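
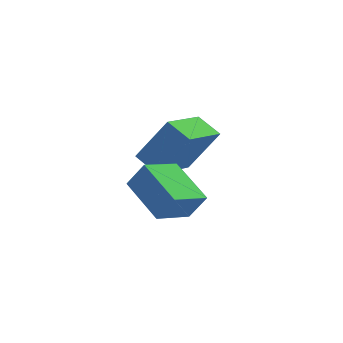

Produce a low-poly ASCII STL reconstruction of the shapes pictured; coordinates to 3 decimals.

solid 
facet normal -0.520 0.070 -0.851
outer loop
vertex 0.13 -2.397 -1.916
vertex 1.075 -1.688 -2.435
vertex 0.812 -3.688 -2.439
endloop
endfacet
facet normal -0.732 -0.550 0.402
outer loop
vertex 1.285 -3.752 -1.665
vertex 0.13 -2.397 -1.916
vertex 0.812 -3.688 -2.439
endloop
endfacet
facet normal -0.521 0.070 -0.851
outer loop
vertex 0.812 -3.688 -2.439
vertex 1.075 -1.688 -2.435
vertex 1.756 -2.979 -2.958
endloop
endfacet
facet normal 0.440 -0.832 -0.337
outer loop
vertex 1.756 -2.979 -2.958
vertex 1.285 -3.752 -1.665
vertex 0.812 -3.688 -2.439
endloop
endfacet
facet normal -0.439 0.833 0.337
outer loop
vertex 0.13 -2.397 -1.916
vertex 1.548 -1.752 -1.661
vertex 1.075 -1.688 -2.435
endloop
endfacet
facet normal -0.732 -0.549 0.403
outer loop
vertex 0.604 -2.461 -1.142
vertex 0.13 -2.397 -1.916
vertex 1.285 -3.752 -1.665
endloop
endfacet
facet normal -0.439 0.832 0.338
outer loop
vertex 0.604 -2.461 -1.142
vertex 1.548 -1.752 -1.661
vertex 0.13 -2.397 -1.916
endloop
endfacet
facet normal 0.732 0.549 -0.402
outer loop
vertex 1.075 -1.688 -2.435
vertex 1.548 -1.752 -1.661
vertex 1.756 -2.979 -2.958
endloop
endfacet
facet normal 0.439 -0.833 -0.338
outer loop
vertex 2.23 -3.043 -2.184
vertex 1.285 -3.752 -1.665
vertex 1.756 -2.979 -2.958
endloop
endfacet
facet normal 0.732 0.550 -0.403
outer loop
vertex 1.756 -2.979 -2.958
vertex 1.548 -1.752 -1.661
vertex 2.23 -3.043 -2.184
endloop
endfacet
facet normal 0.520 -0.070 0.851
outer loop
vertex 2.23 -3.043 -2.184
vertex 0.604 -2.461 -1.142
vertex 1.285 -3.752 -1.665
endloop
endfacet
facet normal 0.520 -0.070 0.851
outer loop
vertex 1.548 -1.752 -1.661
vertex 0.604 -2.461 -1.142
vertex 2.23 -3.043 -2.184
endloop
endfacet
facet normal -0.555 -0.728 0.402
outer loop
vertex 1.978 -1.107 -1.153
vertex 1.427 -0.491 -0.798
vertex 1.072 -1.15 -2.484
endloop
endfacet
facet normal 0.613 -0.684 -0.395
outer loop
vertex 2.093 0.191 -3.222
vertex 1.978 -1.107 -1.153
vertex 1.072 -1.15 -2.484
endloop
endfacet
facet normal -0.555 -0.729 0.402
outer loop
vertex 1.072 -1.15 -2.484
vertex 1.427 -0.491 -0.798
vertex 0.521 -0.534 -2.128
endloop
endfacet
facet normal -0.563 -0.026 -0.826
outer loop
vertex 0.521 -0.534 -2.128
vertex 2.093 0.191 -3.222
vertex 1.072 -1.15 -2.484
endloop
endfacet
facet normal 0.562 0.027 0.826
outer loop
vertex 1.978 -1.107 -1.153
vertex 2.448 0.85 -1.536
vertex 1.427 -0.491 -0.798
endloop
endfacet
facet normal 0.613 -0.684 -0.395
outer loop
vertex 2.999 0.234 -1.892
vertex 1.978 -1.107 -1.153
vertex 2.093 0.191 -3.222
endloop
endfacet
facet normal 0.563 0.026 0.826
outer loop
vertex 2.999 0.234 -1.892
vertex 2.448 0.85 -1.536
vertex 1.978 -1.107 -1.153
endloop
endfacet
facet normal -0.613 0.684 0.395
outer loop
vertex 1.427 -0.491 -0.798
vertex 2.448 0.85 -1.536
vertex 0.521 -0.534 -2.128
endloop
endfacet
facet normal -0.563 -0.027 -0.826
outer loop
vertex 1.542 0.807 -2.867
vertex 2.093 0.191 -3.222
vertex 0.521 -0.534 -2.128
endloop
endfacet
facet normal -0.613 0.684 0.395
outer loop
vertex 0.521 -0.534 -2.128
vertex 2.448 0.85 -1.536
vertex 1.542 0.807 -2.867
endloop
endfacet
facet normal 0.555 0.728 -0.402
outer loop
vertex 1.542 0.807 -2.867
vertex 2.999 0.234 -1.892
vertex 2.093 0.191 -3.222
endloop
endfacet
facet normal 0.555 0.729 -0.401
outer loop
vertex 2.448 0.85 -1.536
vertex 2.999 0.234 -1.892
vertex 1.542 0.807 -2.867
endloop
endfacet

endsolid


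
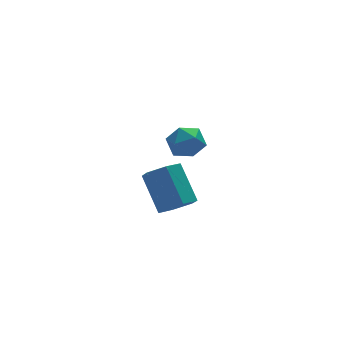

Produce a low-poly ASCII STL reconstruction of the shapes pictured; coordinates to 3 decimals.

solid 
facet normal 0.300 0.573 0.763
outer loop
vertex 2.829 1.794 3.237
vertex 2.449 1.188 3.841
vertex 3.339 1.083 3.57
endloop
endfacet
facet normal 0.746 0.633 0.209
outer loop
vertex 2.829 1.794 3.237
vertex 3.339 1.083 3.57
vertex 3.395 1.315 2.666
endloop
endfacet
facet normal 0.370 0.859 -0.354
outer loop
vertex 2.829 1.794 3.237
vertex 3.395 1.315 2.666
vertex 2.54 1.564 2.377
endloop
endfacet
facet normal -0.309 0.940 -0.147
outer loop
vertex 2.829 1.794 3.237
vertex 2.54 1.564 2.377
vertex 1.956 1.486 3.104
endloop
endfacet
facet normal -0.352 0.762 0.543
outer loop
vertex 2.829 1.794 3.237
vertex 1.956 1.486 3.104
vertex 2.449 1.188 3.841
endloop
endfacet
facet normal 0.998 -0.019 0.057
outer loop
vertex 3.395 1.315 2.666
vertex 3.339 1.083 3.57
vertex 3.364 0.414 2.916
endloop
endfacet
facet normal 0.277 -0.114 0.954
outer loop
vertex 3.339 1.083 3.57
vertex 2.449 1.188 3.841
vertex 2.78 0.336 3.643
endloop
endfacet
facet normal -0.778 0.193 0.598
outer loop
vertex 2.449 1.188 3.841
vertex 1.956 1.486 3.104
vertex 1.925 0.585 3.354
endloop
endfacet
facet normal -0.709 0.480 -0.518
outer loop
vertex 1.956 1.486 3.104
vertex 2.54 1.564 2.377
vertex 1.981 0.817 2.45
endloop
endfacet
facet normal 0.390 0.349 -0.852
outer loop
vertex 2.54 1.564 2.377
vertex 3.395 1.315 2.666
vertex 2.871 0.712 2.179
endloop
endfacet
facet normal 0.309 -0.940 0.147
outer loop
vertex 2.491 0.106 2.783
vertex 3.364 0.414 2.916
vertex 2.78 0.336 3.643
endloop
endfacet
facet normal -0.370 -0.859 0.354
outer loop
vertex 2.491 0.106 2.783
vertex 2.78 0.336 3.643
vertex 1.925 0.585 3.354
endloop
endfacet
facet normal -0.746 -0.633 -0.209
outer loop
vertex 2.491 0.106 2.783
vertex 1.925 0.585 3.354
vertex 1.981 0.817 2.45
endloop
endfacet
facet normal -0.300 -0.573 -0.763
outer loop
vertex 2.491 0.106 2.783
vertex 1.981 0.817 2.45
vertex 2.871 0.712 2.179
endloop
endfacet
facet normal 0.352 -0.762 -0.543
outer loop
vertex 2.491 0.106 2.783
vertex 2.871 0.712 2.179
vertex 3.364 0.414 2.916
endloop
endfacet
facet normal 0.709 -0.480 0.518
outer loop
vertex 2.78 0.336 3.643
vertex 3.364 0.414 2.916
vertex 3.339 1.083 3.57
endloop
endfacet
facet normal -0.390 -0.349 0.852
outer loop
vertex 1.925 0.585 3.354
vertex 2.78 0.336 3.643
vertex 2.449 1.188 3.841
endloop
endfacet
facet normal -0.998 0.019 -0.057
outer loop
vertex 1.981 0.817 2.45
vertex 1.925 0.585 3.354
vertex 1.956 1.486 3.104
endloop
endfacet
facet normal -0.277 0.114 -0.954
outer loop
vertex 2.871 0.712 2.179
vertex 1.981 0.817 2.45
vertex 2.54 1.564 2.377
endloop
endfacet
facet normal 0.778 -0.193 -0.598
outer loop
vertex 3.364 0.414 2.916
vertex 2.871 0.712 2.179
vertex 3.395 1.315 2.666
endloop
endfacet
facet normal 0.023 -0.721 -0.692
outer loop
vertex 4.073 2.568 -2.428
vertex 3.284 2.934 -2.835
vertex 4.152 3.232 -3.117
endloop
endfacet
facet normal 0.996 -0.041 0.075
outer loop
vertex 4.073 2.568 -2.428
vertex 4.152 3.232 -3.117
vertex 4.025 4.14 -0.919
endloop
endfacet
facet normal 0.996 -0.040 0.074
outer loop
vertex 4.025 4.14 -0.919
vertex 4.152 3.232 -3.117
vertex 4.103 4.804 -1.608
endloop
endfacet
facet normal -0.022 0.721 0.692
outer loop
vertex 4.025 4.14 -0.919
vertex 4.103 4.804 -1.608
vertex 3.236 4.506 -1.325
endloop
endfacet
facet normal 0.023 -0.721 -0.692
outer loop
vertex 4.152 3.232 -3.117
vertex 3.284 2.934 -2.835
vertex 3.363 3.598 -3.524
endloop
endfacet
facet normal 0.570 0.578 -0.584
outer loop
vertex 4.152 3.232 -3.117
vertex 3.363 3.598 -3.524
vertex 4.103 4.804 -1.608
endloop
endfacet
facet normal 0.569 0.579 -0.584
outer loop
vertex 4.103 4.804 -1.608
vertex 3.363 3.598 -3.524
vertex 3.314 5.17 -2.014
endloop
endfacet
facet normal -0.022 0.721 0.692
outer loop
vertex 4.103 4.804 -1.608
vertex 3.314 5.17 -2.014
vertex 3.236 4.506 -1.325
endloop
endfacet
facet normal 0.022 -0.721 -0.692
outer loop
vertex 3.363 3.598 -3.524
vertex 3.284 2.934 -2.835
vertex 2.495 3.3 -3.241
endloop
endfacet
facet normal -0.427 0.619 -0.659
outer loop
vertex 3.363 3.598 -3.524
vertex 2.495 3.3 -3.241
vertex 3.314 5.17 -2.014
endloop
endfacet
facet normal -0.427 0.619 -0.659
outer loop
vertex 3.314 5.17 -2.014
vertex 2.495 3.3 -3.241
vertex 2.447 4.872 -1.732
endloop
endfacet
facet normal -0.023 0.721 0.692
outer loop
vertex 3.314 5.17 -2.014
vertex 2.447 4.872 -1.732
vertex 3.236 4.506 -1.325
endloop
endfacet
facet normal 0.022 -0.721 -0.692
outer loop
vertex 2.495 3.3 -3.241
vertex 3.284 2.934 -2.835
vertex 2.417 2.636 -2.552
endloop
endfacet
facet normal -0.996 0.040 -0.074
outer loop
vertex 2.495 3.3 -3.241
vertex 2.417 2.636 -2.552
vertex 2.447 4.872 -1.732
endloop
endfacet
facet normal -0.996 0.041 -0.075
outer loop
vertex 2.447 4.872 -1.732
vertex 2.417 2.636 -2.552
vertex 2.368 4.208 -1.043
endloop
endfacet
facet normal -0.023 0.721 0.692
outer loop
vertex 2.447 4.872 -1.732
vertex 2.368 4.208 -1.043
vertex 3.236 4.506 -1.325
endloop
endfacet
facet normal 0.022 -0.721 -0.692
outer loop
vertex 2.417 2.636 -2.552
vertex 3.284 2.934 -2.835
vertex 3.206 2.27 -2.146
endloop
endfacet
facet normal -0.569 -0.579 0.584
outer loop
vertex 2.417 2.636 -2.552
vertex 3.206 2.27 -2.146
vertex 2.368 4.208 -1.043
endloop
endfacet
facet normal -0.570 -0.579 0.584
outer loop
vertex 2.368 4.208 -1.043
vertex 3.206 2.27 -2.146
vertex 3.157 3.842 -0.636
endloop
endfacet
facet normal -0.023 0.721 0.692
outer loop
vertex 2.368 4.208 -1.043
vertex 3.157 3.842 -0.636
vertex 3.236 4.506 -1.325
endloop
endfacet
facet normal 0.023 -0.721 -0.692
outer loop
vertex 3.206 2.27 -2.146
vertex 3.284 2.934 -2.835
vertex 4.073 2.568 -2.428
endloop
endfacet
facet normal 0.427 -0.619 0.659
outer loop
vertex 3.206 2.27 -2.146
vertex 4.073 2.568 -2.428
vertex 3.157 3.842 -0.636
endloop
endfacet
facet normal 0.427 -0.619 0.659
outer loop
vertex 3.157 3.842 -0.636
vertex 4.073 2.568 -2.428
vertex 4.025 4.14 -0.919
endloop
endfacet
facet normal -0.022 0.721 0.692
outer loop
vertex 3.157 3.842 -0.636
vertex 4.025 4.14 -0.919
vertex 3.236 4.506 -1.325
endloop
endfacet

endsolid


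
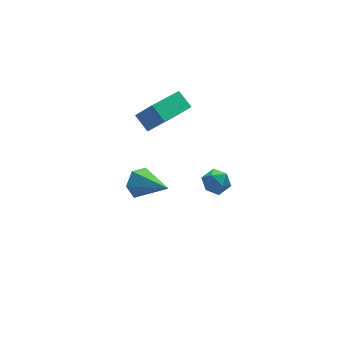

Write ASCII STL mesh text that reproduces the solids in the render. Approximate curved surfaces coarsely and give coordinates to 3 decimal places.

solid 
facet normal -0.374 0.830 -0.414
outer loop
vertex -0.409 2.888 -3.055
vertex -0.957 2.37 -3.599
vertex -1.26 2.649 -2.765
endloop
endfacet
facet normal 0.275 0.168 0.946
outer loop
vertex -0.409 2.888 -3.055
vertex -1.26 2.649 -2.765
vertex -0.163 0.61 -2.721
endloop
endfacet
facet normal -0.375 0.829 -0.414
outer loop
vertex -1.26 2.649 -2.765
vertex -0.957 2.37 -3.599
vertex -1.807 2.13 -3.309
endloop
endfacet
facet normal -0.537 -0.272 0.799
outer loop
vertex -1.26 2.649 -2.765
vertex -1.807 2.13 -3.309
vertex -0.163 0.61 -2.721
endloop
endfacet
facet normal -0.375 0.829 -0.414
outer loop
vertex -1.807 2.13 -3.309
vertex -0.957 2.37 -3.599
vertex -1.504 1.851 -4.143
endloop
endfacet
facet normal -0.679 -0.734 -0.001
outer loop
vertex -1.807 2.13 -3.309
vertex -1.504 1.851 -4.143
vertex -0.163 0.61 -2.721
endloop
endfacet
facet normal -0.375 0.829 -0.415
outer loop
vertex -1.504 1.851 -4.143
vertex -0.957 2.37 -3.599
vertex -0.654 2.09 -4.433
endloop
endfacet
facet normal -0.010 -0.758 -0.652
outer loop
vertex -1.504 1.851 -4.143
vertex -0.654 2.09 -4.433
vertex -0.163 0.61 -2.721
endloop
endfacet
facet normal -0.374 0.830 -0.414
outer loop
vertex -0.654 2.09 -4.433
vertex -0.957 2.37 -3.599
vertex -0.106 2.609 -3.888
endloop
endfacet
facet normal 0.803 -0.318 -0.505
outer loop
vertex -0.654 2.09 -4.433
vertex -0.106 2.609 -3.888
vertex -0.163 0.61 -2.721
endloop
endfacet
facet normal -0.374 0.830 -0.414
outer loop
vertex -0.106 2.609 -3.888
vertex -0.957 2.37 -3.599
vertex -0.409 2.888 -3.055
endloop
endfacet
facet normal 0.944 0.145 0.295
outer loop
vertex -0.106 2.609 -3.888
vertex -0.409 2.888 -3.055
vertex -0.163 0.61 -2.721
endloop
endfacet
facet normal -0.865 -0.456 0.207
outer loop
vertex -0.733 1.226 3.761
vertex -1.35 1.881 2.624
vertex -0.442 0.383 3.118
endloop
endfacet
facet normal 0.425 -0.452 0.784
outer loop
vertex 1.41 1.359 2.676
vertex -0.733 1.226 3.761
vertex -0.442 0.383 3.118
endloop
endfacet
facet normal -0.865 -0.456 0.207
outer loop
vertex -0.442 0.383 3.118
vertex -1.35 1.881 2.624
vertex -1.059 1.038 1.981
endloop
endfacet
facet normal 0.264 -0.767 -0.585
outer loop
vertex -1.059 1.038 1.981
vertex 1.41 1.359 2.676
vertex -0.442 0.383 3.118
endloop
endfacet
facet normal -0.264 0.767 0.585
outer loop
vertex -0.733 1.226 3.761
vertex 0.502 2.857 2.182
vertex -1.35 1.881 2.624
endloop
endfacet
facet normal 0.425 -0.452 0.784
outer loop
vertex 1.119 2.202 3.319
vertex -0.733 1.226 3.761
vertex 1.41 1.359 2.676
endloop
endfacet
facet normal -0.264 0.767 0.585
outer loop
vertex 1.119 2.202 3.319
vertex 0.502 2.857 2.182
vertex -0.733 1.226 3.761
endloop
endfacet
facet normal -0.425 0.452 -0.784
outer loop
vertex -1.35 1.881 2.624
vertex 0.502 2.857 2.182
vertex -1.059 1.038 1.981
endloop
endfacet
facet normal 0.264 -0.767 -0.585
outer loop
vertex 0.793 2.014 1.539
vertex 1.41 1.359 2.676
vertex -1.059 1.038 1.981
endloop
endfacet
facet normal -0.425 0.452 -0.784
outer loop
vertex -1.059 1.038 1.981
vertex 0.502 2.857 2.182
vertex 0.793 2.014 1.539
endloop
endfacet
facet normal 0.865 0.456 -0.207
outer loop
vertex 0.793 2.014 1.539
vertex 1.119 2.202 3.319
vertex 1.41 1.359 2.676
endloop
endfacet
facet normal 0.865 0.456 -0.207
outer loop
vertex 0.502 2.857 2.182
vertex 1.119 2.202 3.319
vertex 0.793 2.014 1.539
endloop
endfacet
facet normal -0.857 0.038 0.515
outer loop
vertex 0.487 -1.865 0.295
vertex 0.402 -2.644 0.211
vertex 0.789 -2.355 0.834
endloop
endfacet
facet normal -0.409 0.550 0.729
outer loop
vertex 0.487 -1.865 0.295
vertex 0.789 -2.355 0.834
vertex 1.204 -1.728 0.594
endloop
endfacet
facet normal -0.250 0.955 0.162
outer loop
vertex 0.487 -1.865 0.295
vertex 1.204 -1.728 0.594
vertex 1.073 -1.631 -0.178
endloop
endfacet
facet normal -0.600 0.692 -0.401
outer loop
vertex 0.487 -1.865 0.295
vertex 1.073 -1.631 -0.178
vertex 0.578 -2.197 -0.415
endloop
endfacet
facet normal -0.975 0.126 -0.184
outer loop
vertex 0.487 -1.865 0.295
vertex 0.578 -2.197 -0.415
vertex 0.402 -2.644 0.211
endloop
endfacet
facet normal 0.192 0.237 0.952
outer loop
vertex 1.204 -1.728 0.594
vertex 0.789 -2.355 0.834
vertex 1.562 -2.423 0.695
endloop
endfacet
facet normal -0.532 -0.592 0.605
outer loop
vertex 0.789 -2.355 0.834
vertex 0.402 -2.644 0.211
vertex 1.067 -2.989 0.458
endloop
endfacet
facet normal -0.724 -0.449 -0.524
outer loop
vertex 0.402 -2.644 0.211
vertex 0.578 -2.197 -0.415
vertex 0.936 -2.892 -0.314
endloop
endfacet
facet normal -0.116 0.468 -0.876
outer loop
vertex 0.578 -2.197 -0.415
vertex 1.073 -1.631 -0.178
vertex 1.351 -2.265 -0.554
endloop
endfacet
facet normal 0.450 0.892 0.036
outer loop
vertex 1.073 -1.631 -0.178
vertex 1.204 -1.728 0.594
vertex 1.738 -1.976 0.069
endloop
endfacet
facet normal 0.600 -0.692 0.401
outer loop
vertex 1.653 -2.755 -0.015
vertex 1.562 -2.423 0.695
vertex 1.067 -2.989 0.458
endloop
endfacet
facet normal 0.250 -0.955 -0.162
outer loop
vertex 1.653 -2.755 -0.015
vertex 1.067 -2.989 0.458
vertex 0.936 -2.892 -0.314
endloop
endfacet
facet normal 0.409 -0.550 -0.729
outer loop
vertex 1.653 -2.755 -0.015
vertex 0.936 -2.892 -0.314
vertex 1.351 -2.265 -0.554
endloop
endfacet
facet normal 0.857 -0.038 -0.515
outer loop
vertex 1.653 -2.755 -0.015
vertex 1.351 -2.265 -0.554
vertex 1.738 -1.976 0.069
endloop
endfacet
facet normal 0.975 -0.126 0.184
outer loop
vertex 1.653 -2.755 -0.015
vertex 1.738 -1.976 0.069
vertex 1.562 -2.423 0.695
endloop
endfacet
facet normal 0.116 -0.468 0.876
outer loop
vertex 1.067 -2.989 0.458
vertex 1.562 -2.423 0.695
vertex 0.789 -2.355 0.834
endloop
endfacet
facet normal -0.450 -0.892 -0.036
outer loop
vertex 0.936 -2.892 -0.314
vertex 1.067 -2.989 0.458
vertex 0.402 -2.644 0.211
endloop
endfacet
facet normal -0.192 -0.237 -0.952
outer loop
vertex 1.351 -2.265 -0.554
vertex 0.936 -2.892 -0.314
vertex 0.578 -2.197 -0.415
endloop
endfacet
facet normal 0.532 0.592 -0.605
outer loop
vertex 1.738 -1.976 0.069
vertex 1.351 -2.265 -0.554
vertex 1.073 -1.631 -0.178
endloop
endfacet
facet normal 0.724 0.449 0.524
outer loop
vertex 1.562 -2.423 0.695
vertex 1.738 -1.976 0.069
vertex 1.204 -1.728 0.594
endloop
endfacet

endsolid


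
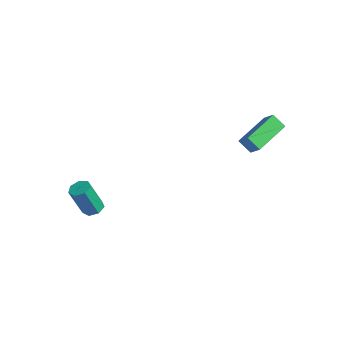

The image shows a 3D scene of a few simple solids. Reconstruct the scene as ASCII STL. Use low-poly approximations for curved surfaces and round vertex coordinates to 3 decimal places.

solid 
facet normal -0.675 -0.259 0.691
outer loop
vertex 3.384 1.849 1.667
vertex 3.05 3.761 2.056
vertex 2.802 1.862 1.103
endloop
endfacet
facet normal 0.169 -0.966 -0.196
outer loop
vertex 3.37 2.079 0.524
vertex 3.384 1.849 1.667
vertex 2.802 1.862 1.103
endloop
endfacet
facet normal -0.676 -0.258 0.690
outer loop
vertex 2.802 1.862 1.103
vertex 3.05 3.761 2.056
vertex 2.469 3.775 1.492
endloop
endfacet
facet normal -0.717 0.017 -0.697
outer loop
vertex 2.469 3.775 1.492
vertex 3.37 2.079 0.524
vertex 2.802 1.862 1.103
endloop
endfacet
facet normal 0.717 -0.017 0.697
outer loop
vertex 3.384 1.849 1.667
vertex 3.618 3.978 1.477
vertex 3.05 3.761 2.056
endloop
endfacet
facet normal 0.167 -0.966 -0.196
outer loop
vertex 3.951 2.065 1.088
vertex 3.384 1.849 1.667
vertex 3.37 2.079 0.524
endloop
endfacet
facet normal 0.717 -0.017 0.696
outer loop
vertex 3.951 2.065 1.088
vertex 3.618 3.978 1.477
vertex 3.384 1.849 1.667
endloop
endfacet
facet normal -0.168 0.966 0.197
outer loop
vertex 3.05 3.761 2.056
vertex 3.618 3.978 1.477
vertex 2.469 3.775 1.492
endloop
endfacet
facet normal -0.717 0.016 -0.696
outer loop
vertex 3.036 3.991 0.913
vertex 3.37 2.079 0.524
vertex 2.469 3.775 1.492
endloop
endfacet
facet normal -0.168 0.966 0.196
outer loop
vertex 2.469 3.775 1.492
vertex 3.618 3.978 1.477
vertex 3.036 3.991 0.913
endloop
endfacet
facet normal 0.676 0.258 -0.690
outer loop
vertex 3.036 3.991 0.913
vertex 3.951 2.065 1.088
vertex 3.37 2.079 0.524
endloop
endfacet
facet normal 0.675 0.258 -0.691
outer loop
vertex 3.618 3.978 1.477
vertex 3.951 2.065 1.088
vertex 3.036 3.991 0.913
endloop
endfacet
facet normal 0.174 0.322 -0.931
outer loop
vertex -1.681 -2.278 -4.062
vertex -2.101 -2.597 -4.251
vertex -2.119 -2.067 -4.071
endloop
endfacet
facet normal 0.398 0.841 0.366
outer loop
vertex -1.681 -2.278 -4.062
vertex -2.119 -2.067 -4.071
vertex -1.978 -2.825 -2.48
endloop
endfacet
facet normal 0.399 0.841 0.365
outer loop
vertex -1.978 -2.825 -2.48
vertex -2.119 -2.067 -4.071
vertex -2.416 -2.613 -2.489
endloop
endfacet
facet normal -0.175 -0.322 0.931
outer loop
vertex -1.978 -2.825 -2.48
vertex -2.416 -2.613 -2.489
vertex -2.399 -3.143 -2.669
endloop
endfacet
facet normal 0.176 0.322 -0.930
outer loop
vertex -2.119 -2.067 -4.071
vertex -2.101 -2.597 -4.251
vertex -2.543 -2.254 -4.216
endloop
endfacet
facet normal -0.454 0.865 0.213
outer loop
vertex -2.119 -2.067 -4.071
vertex -2.543 -2.254 -4.216
vertex -2.416 -2.613 -2.489
endloop
endfacet
facet normal -0.456 0.864 0.213
outer loop
vertex -2.416 -2.613 -2.489
vertex -2.543 -2.254 -4.216
vertex -2.84 -2.801 -2.634
endloop
endfacet
facet normal -0.176 -0.322 0.930
outer loop
vertex -2.416 -2.613 -2.489
vertex -2.84 -2.801 -2.634
vertex -2.399 -3.143 -2.669
endloop
endfacet
facet normal 0.175 0.321 -0.931
outer loop
vertex -2.543 -2.254 -4.216
vertex -2.101 -2.597 -4.251
vertex -2.635 -2.7 -4.387
endloop
endfacet
facet normal -0.966 0.237 -0.099
outer loop
vertex -2.543 -2.254 -4.216
vertex -2.635 -2.7 -4.387
vertex -2.84 -2.801 -2.634
endloop
endfacet
facet normal -0.966 0.238 -0.099
outer loop
vertex -2.84 -2.801 -2.634
vertex -2.635 -2.7 -4.387
vertex -2.932 -3.246 -2.805
endloop
endfacet
facet normal -0.175 -0.321 0.931
outer loop
vertex -2.84 -2.801 -2.634
vertex -2.932 -3.246 -2.805
vertex -2.399 -3.143 -2.669
endloop
endfacet
facet normal 0.175 0.322 -0.931
outer loop
vertex -2.635 -2.7 -4.387
vertex -2.101 -2.597 -4.251
vertex -2.325 -3.068 -4.456
endloop
endfacet
facet normal -0.750 -0.569 -0.337
outer loop
vertex -2.635 -2.7 -4.387
vertex -2.325 -3.068 -4.456
vertex -2.932 -3.246 -2.805
endloop
endfacet
facet normal -0.750 -0.569 -0.337
outer loop
vertex -2.932 -3.246 -2.805
vertex -2.325 -3.068 -4.456
vertex -2.622 -3.614 -2.873
endloop
endfacet
facet normal -0.176 -0.320 0.931
outer loop
vertex -2.932 -3.246 -2.805
vertex -2.622 -3.614 -2.873
vertex -2.399 -3.143 -2.669
endloop
endfacet
facet normal 0.176 0.321 -0.930
outer loop
vertex -2.325 -3.068 -4.456
vertex -2.101 -2.597 -4.251
vertex -1.847 -3.081 -4.37
endloop
endfacet
facet normal 0.032 -0.947 -0.321
outer loop
vertex -2.325 -3.068 -4.456
vertex -1.847 -3.081 -4.37
vertex -2.622 -3.614 -2.873
endloop
endfacet
facet normal 0.031 -0.947 -0.321
outer loop
vertex -2.622 -3.614 -2.873
vertex -1.847 -3.081 -4.37
vertex -2.144 -3.627 -2.788
endloop
endfacet
facet normal -0.174 -0.321 0.931
outer loop
vertex -2.622 -3.614 -2.873
vertex -2.144 -3.627 -2.788
vertex -2.399 -3.143 -2.669
endloop
endfacet
facet normal 0.175 0.321 -0.931
outer loop
vertex -1.847 -3.081 -4.37
vertex -2.101 -2.597 -4.251
vertex -1.56 -2.73 -4.195
endloop
endfacet
facet normal 0.788 -0.613 -0.064
outer loop
vertex -1.847 -3.081 -4.37
vertex -1.56 -2.73 -4.195
vertex -2.144 -3.627 -2.788
endloop
endfacet
facet normal 0.788 -0.613 -0.064
outer loop
vertex -2.144 -3.627 -2.788
vertex -1.56 -2.73 -4.195
vertex -1.857 -3.276 -2.613
endloop
endfacet
facet normal -0.175 -0.321 0.931
outer loop
vertex -2.144 -3.627 -2.788
vertex -1.857 -3.276 -2.613
vertex -2.399 -3.143 -2.669
endloop
endfacet
facet normal 0.175 0.321 -0.931
outer loop
vertex -1.56 -2.73 -4.195
vertex -2.101 -2.597 -4.251
vertex -1.681 -2.278 -4.062
endloop
endfacet
facet normal 0.953 0.184 0.242
outer loop
vertex -1.56 -2.73 -4.195
vertex -1.681 -2.278 -4.062
vertex -1.857 -3.276 -2.613
endloop
endfacet
facet normal 0.953 0.184 0.242
outer loop
vertex -1.857 -3.276 -2.613
vertex -1.681 -2.278 -4.062
vertex -1.978 -2.825 -2.48
endloop
endfacet
facet normal -0.175 -0.321 0.931
outer loop
vertex -1.857 -3.276 -2.613
vertex -1.978 -2.825 -2.48
vertex -2.399 -3.143 -2.669
endloop
endfacet

endsolid


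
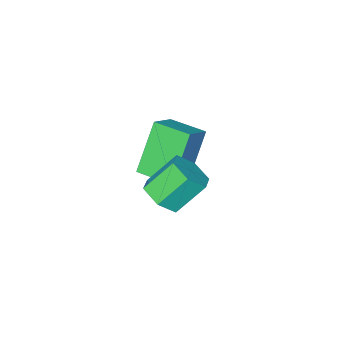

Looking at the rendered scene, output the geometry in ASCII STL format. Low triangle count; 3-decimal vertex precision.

solid 
facet normal -0.479 -0.154 0.864
outer loop
vertex 1.644 -0.217 -1.629
vertex 1.315 0.759 -1.637
vertex 0.932 -0.461 -2.067
endloop
endfacet
facet normal 0.320 -0.948 0.008
outer loop
vertex 1.685 -0.219 -3.423
vertex 1.644 -0.217 -1.629
vertex 0.932 -0.461 -2.067
endloop
endfacet
facet normal -0.479 -0.154 0.864
outer loop
vertex 0.932 -0.461 -2.067
vertex 1.315 0.759 -1.637
vertex 0.604 0.515 -2.075
endloop
endfacet
facet normal -0.818 -0.279 -0.504
outer loop
vertex 0.604 0.515 -2.075
vertex 1.685 -0.219 -3.423
vertex 0.932 -0.461 -2.067
endloop
endfacet
facet normal 0.817 0.280 0.504
outer loop
vertex 1.644 -0.217 -1.629
vertex 2.068 1.001 -2.993
vertex 1.315 0.759 -1.637
endloop
endfacet
facet normal 0.320 -0.947 0.008
outer loop
vertex 2.396 0.025 -2.985
vertex 1.644 -0.217 -1.629
vertex 1.685 -0.219 -3.423
endloop
endfacet
facet normal 0.818 0.279 0.503
outer loop
vertex 2.396 0.025 -2.985
vertex 2.068 1.001 -2.993
vertex 1.644 -0.217 -1.629
endloop
endfacet
facet normal -0.320 0.947 -0.009
outer loop
vertex 1.315 0.759 -1.637
vertex 2.068 1.001 -2.993
vertex 0.604 0.515 -2.075
endloop
endfacet
facet normal -0.818 -0.280 -0.503
outer loop
vertex 1.356 0.757 -3.431
vertex 1.685 -0.219 -3.423
vertex 0.604 0.515 -2.075
endloop
endfacet
facet normal -0.320 0.947 -0.008
outer loop
vertex 0.604 0.515 -2.075
vertex 2.068 1.001 -2.993
vertex 1.356 0.757 -3.431
endloop
endfacet
facet normal 0.479 0.154 -0.864
outer loop
vertex 1.356 0.757 -3.431
vertex 2.396 0.025 -2.985
vertex 1.685 -0.219 -3.423
endloop
endfacet
facet normal 0.479 0.154 -0.864
outer loop
vertex 2.068 1.001 -2.993
vertex 2.396 0.025 -2.985
vertex 1.356 0.757 -3.431
endloop
endfacet
facet normal 0.612 -0.281 -0.739
outer loop
vertex 4.099 2.492 -0.887
vertex 3.715 2.665 -1.271
vertex 4.111 3.028 -1.081
endloop
endfacet
facet normal 0.791 0.192 0.580
outer loop
vertex 4.099 2.492 -0.887
vertex 4.111 3.028 -1.081
vertex 3.47 2.781 -0.125
endloop
endfacet
facet normal 0.791 0.192 0.580
outer loop
vertex 3.47 2.781 -0.125
vertex 4.111 3.028 -1.081
vertex 3.482 3.317 -0.319
endloop
endfacet
facet normal -0.611 0.282 0.740
outer loop
vertex 3.47 2.781 -0.125
vertex 3.482 3.317 -0.319
vertex 3.085 2.955 -0.509
endloop
endfacet
facet normal 0.612 -0.281 -0.739
outer loop
vertex 4.111 3.028 -1.081
vertex 3.715 2.665 -1.271
vertex 3.727 3.201 -1.465
endloop
endfacet
facet normal 0.414 0.910 -0.004
outer loop
vertex 4.111 3.028 -1.081
vertex 3.727 3.201 -1.465
vertex 3.482 3.317 -0.319
endloop
endfacet
facet normal 0.415 0.910 -0.003
outer loop
vertex 3.482 3.317 -0.319
vertex 3.727 3.201 -1.465
vertex 3.097 3.491 -0.703
endloop
endfacet
facet normal -0.611 0.282 0.740
outer loop
vertex 3.482 3.317 -0.319
vertex 3.097 3.491 -0.703
vertex 3.085 2.955 -0.509
endloop
endfacet
facet normal 0.611 -0.282 -0.740
outer loop
vertex 3.727 3.201 -1.465
vertex 3.715 2.665 -1.271
vertex 3.33 2.839 -1.655
endloop
endfacet
facet normal -0.376 0.719 -0.584
outer loop
vertex 3.727 3.201 -1.465
vertex 3.33 2.839 -1.655
vertex 3.097 3.491 -0.703
endloop
endfacet
facet normal -0.378 0.718 -0.584
outer loop
vertex 3.097 3.491 -0.703
vertex 3.33 2.839 -1.655
vertex 2.701 3.128 -0.893
endloop
endfacet
facet normal -0.612 0.281 0.739
outer loop
vertex 3.097 3.491 -0.703
vertex 2.701 3.128 -0.893
vertex 3.085 2.955 -0.509
endloop
endfacet
facet normal 0.611 -0.282 -0.740
outer loop
vertex 3.33 2.839 -1.655
vertex 3.715 2.665 -1.271
vertex 3.318 2.303 -1.461
endloop
endfacet
facet normal -0.791 -0.192 -0.580
outer loop
vertex 3.33 2.839 -1.655
vertex 3.318 2.303 -1.461
vertex 2.701 3.128 -0.893
endloop
endfacet
facet normal -0.791 -0.192 -0.580
outer loop
vertex 2.701 3.128 -0.893
vertex 3.318 2.303 -1.461
vertex 2.689 2.592 -0.699
endloop
endfacet
facet normal -0.612 0.281 0.739
outer loop
vertex 2.701 3.128 -0.893
vertex 2.689 2.592 -0.699
vertex 3.085 2.955 -0.509
endloop
endfacet
facet normal 0.611 -0.282 -0.740
outer loop
vertex 3.318 2.303 -1.461
vertex 3.715 2.665 -1.271
vertex 3.703 2.129 -1.077
endloop
endfacet
facet normal -0.414 -0.910 0.003
outer loop
vertex 3.318 2.303 -1.461
vertex 3.703 2.129 -1.077
vertex 2.689 2.592 -0.699
endloop
endfacet
facet normal -0.414 -0.910 0.004
outer loop
vertex 2.689 2.592 -0.699
vertex 3.703 2.129 -1.077
vertex 3.073 2.419 -0.315
endloop
endfacet
facet normal -0.612 0.281 0.739
outer loop
vertex 2.689 2.592 -0.699
vertex 3.073 2.419 -0.315
vertex 3.085 2.955 -0.509
endloop
endfacet
facet normal 0.612 -0.281 -0.739
outer loop
vertex 3.703 2.129 -1.077
vertex 3.715 2.665 -1.271
vertex 4.099 2.492 -0.887
endloop
endfacet
facet normal 0.377 -0.718 0.585
outer loop
vertex 3.703 2.129 -1.077
vertex 4.099 2.492 -0.887
vertex 3.073 2.419 -0.315
endloop
endfacet
facet normal 0.377 -0.719 0.584
outer loop
vertex 3.073 2.419 -0.315
vertex 4.099 2.492 -0.887
vertex 3.47 2.781 -0.125
endloop
endfacet
facet normal -0.611 0.282 0.740
outer loop
vertex 3.073 2.419 -0.315
vertex 3.47 2.781 -0.125
vertex 3.085 2.955 -0.509
endloop
endfacet

endsolid


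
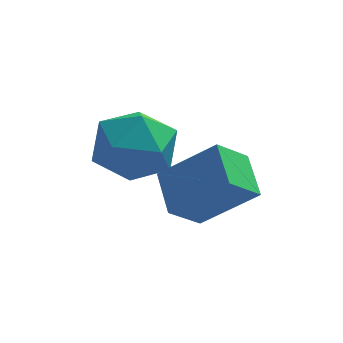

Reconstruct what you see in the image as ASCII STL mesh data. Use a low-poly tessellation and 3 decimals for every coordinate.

solid 
facet normal -0.216 0.469 0.856
outer loop
vertex -2.69 4.656 2.214
vertex -3.495 4.075 2.329
vertex -2.615 3.79 2.707
endloop
endfacet
facet normal 0.487 0.463 0.740
outer loop
vertex -2.69 4.656 2.214
vertex -2.615 3.79 2.707
vertex -1.9 4.063 2.065
endloop
endfacet
facet normal 0.610 0.784 0.114
outer loop
vertex -2.69 4.656 2.214
vertex -1.9 4.063 2.065
vertex -2.338 4.517 1.29
endloop
endfacet
facet normal -0.019 0.988 -0.156
outer loop
vertex -2.69 4.656 2.214
vertex -2.338 4.517 1.29
vertex -3.323 4.524 1.453
endloop
endfacet
facet normal -0.529 0.793 0.303
outer loop
vertex -2.69 4.656 2.214
vertex -3.323 4.524 1.453
vertex -3.495 4.075 2.329
endloop
endfacet
facet normal 0.697 -0.217 0.684
outer loop
vertex -1.9 4.063 2.065
vertex -2.615 3.79 2.707
vertex -2.217 3.116 2.087
endloop
endfacet
facet normal -0.442 -0.208 0.872
outer loop
vertex -2.615 3.79 2.707
vertex -3.495 4.075 2.329
vertex -3.202 3.123 2.25
endloop
endfacet
facet normal -0.948 0.317 -0.024
outer loop
vertex -3.495 4.075 2.329
vertex -3.323 4.524 1.453
vertex -3.64 3.577 1.475
endloop
endfacet
facet normal -0.122 0.632 -0.765
outer loop
vertex -3.323 4.524 1.453
vertex -2.338 4.517 1.29
vertex -2.925 3.85 0.833
endloop
endfacet
facet normal 0.895 0.303 -0.328
outer loop
vertex -2.338 4.517 1.29
vertex -1.9 4.063 2.065
vertex -2.045 3.565 1.211
endloop
endfacet
facet normal 0.019 -0.988 0.156
outer loop
vertex -2.85 2.984 1.326
vertex -2.217 3.116 2.087
vertex -3.202 3.123 2.25
endloop
endfacet
facet normal -0.610 -0.784 -0.114
outer loop
vertex -2.85 2.984 1.326
vertex -3.202 3.123 2.25
vertex -3.64 3.577 1.475
endloop
endfacet
facet normal -0.487 -0.463 -0.740
outer loop
vertex -2.85 2.984 1.326
vertex -3.64 3.577 1.475
vertex -2.925 3.85 0.833
endloop
endfacet
facet normal 0.216 -0.469 -0.856
outer loop
vertex -2.85 2.984 1.326
vertex -2.925 3.85 0.833
vertex -2.045 3.565 1.211
endloop
endfacet
facet normal 0.529 -0.793 -0.303
outer loop
vertex -2.85 2.984 1.326
vertex -2.045 3.565 1.211
vertex -2.217 3.116 2.087
endloop
endfacet
facet normal 0.122 -0.632 0.765
outer loop
vertex -3.202 3.123 2.25
vertex -2.217 3.116 2.087
vertex -2.615 3.79 2.707
endloop
endfacet
facet normal -0.895 -0.303 0.328
outer loop
vertex -3.64 3.577 1.475
vertex -3.202 3.123 2.25
vertex -3.495 4.075 2.329
endloop
endfacet
facet normal -0.697 0.217 -0.684
outer loop
vertex -2.925 3.85 0.833
vertex -3.64 3.577 1.475
vertex -3.323 4.524 1.453
endloop
endfacet
facet normal 0.442 0.208 -0.872
outer loop
vertex -2.045 3.565 1.211
vertex -2.925 3.85 0.833
vertex -2.338 4.517 1.29
endloop
endfacet
facet normal 0.948 -0.317 0.024
outer loop
vertex -2.217 3.116 2.087
vertex -2.045 3.565 1.211
vertex -1.9 4.063 2.065
endloop
endfacet
facet normal -0.617 -0.420 0.666
outer loop
vertex -1.093 3.651 1.934
vertex -2.315 3.804 0.897
vertex -0.859 2.631 1.508
endloop
endfacet
facet normal 0.759 -0.095 0.644
outer loop
vertex -0.205 3.076 0.803
vertex -1.093 3.651 1.934
vertex -0.859 2.631 1.508
endloop
endfacet
facet normal -0.617 -0.420 0.666
outer loop
vertex -0.859 2.631 1.508
vertex -2.315 3.804 0.897
vertex -2.081 2.784 0.471
endloop
endfacet
facet normal 0.207 -0.903 -0.377
outer loop
vertex -2.081 2.784 0.471
vertex -0.205 3.076 0.803
vertex -0.859 2.631 1.508
endloop
endfacet
facet normal -0.207 0.903 0.377
outer loop
vertex -1.093 3.651 1.934
vertex -1.661 4.249 0.192
vertex -2.315 3.804 0.897
endloop
endfacet
facet normal 0.759 -0.095 0.644
outer loop
vertex -0.439 4.096 1.229
vertex -1.093 3.651 1.934
vertex -0.205 3.076 0.803
endloop
endfacet
facet normal -0.207 0.903 0.377
outer loop
vertex -0.439 4.096 1.229
vertex -1.661 4.249 0.192
vertex -1.093 3.651 1.934
endloop
endfacet
facet normal -0.759 0.095 -0.644
outer loop
vertex -2.315 3.804 0.897
vertex -1.661 4.249 0.192
vertex -2.081 2.784 0.471
endloop
endfacet
facet normal 0.207 -0.903 -0.377
outer loop
vertex -1.427 3.229 -0.234
vertex -0.205 3.076 0.803
vertex -2.081 2.784 0.471
endloop
endfacet
facet normal -0.759 0.095 -0.644
outer loop
vertex -2.081 2.784 0.471
vertex -1.661 4.249 0.192
vertex -1.427 3.229 -0.234
endloop
endfacet
facet normal 0.617 0.420 -0.666
outer loop
vertex -1.427 3.229 -0.234
vertex -0.439 4.096 1.229
vertex -0.205 3.076 0.803
endloop
endfacet
facet normal 0.617 0.420 -0.666
outer loop
vertex -1.661 4.249 0.192
vertex -0.439 4.096 1.229
vertex -1.427 3.229 -0.234
endloop
endfacet

endsolid


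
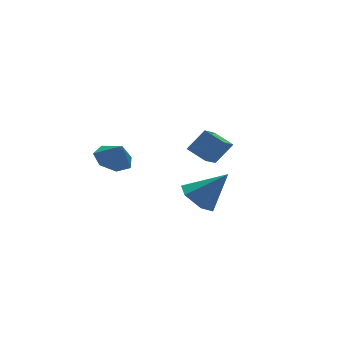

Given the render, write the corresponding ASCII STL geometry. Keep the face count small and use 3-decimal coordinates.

solid 
facet normal -0.627 0.259 -0.734
outer loop
vertex 0.706 -3.656 -3.087
vertex 0.231 -3.001 -2.45
vertex 1.028 -2.681 -3.018
endloop
endfacet
facet normal 0.903 -0.275 -0.330
outer loop
vertex 0.706 -3.656 -3.087
vertex 1.028 -2.681 -3.018
vertex 1.529 -3.539 -0.93
endloop
endfacet
facet normal -0.627 0.260 -0.734
outer loop
vertex 1.028 -2.681 -3.018
vertex 0.231 -3.001 -2.45
vertex 0.553 -2.026 -2.38
endloop
endfacet
facet normal 0.825 0.565 0.034
outer loop
vertex 1.028 -2.681 -3.018
vertex 0.553 -2.026 -2.38
vertex 1.529 -3.539 -0.93
endloop
endfacet
facet normal -0.627 0.260 -0.735
outer loop
vertex 0.553 -2.026 -2.38
vertex 0.231 -3.001 -2.45
vertex -0.244 -2.346 -1.813
endloop
endfacet
facet normal 0.170 0.737 0.654
outer loop
vertex 0.553 -2.026 -2.38
vertex -0.244 -2.346 -1.813
vertex 1.529 -3.539 -0.93
endloop
endfacet
facet normal -0.627 0.260 -0.734
outer loop
vertex -0.244 -2.346 -1.813
vertex 0.231 -3.001 -2.45
vertex -0.566 -3.322 -1.883
endloop
endfacet
facet normal -0.407 0.069 0.911
outer loop
vertex -0.244 -2.346 -1.813
vertex -0.566 -3.322 -1.883
vertex 1.529 -3.539 -0.93
endloop
endfacet
facet normal -0.627 0.260 -0.734
outer loop
vertex -0.566 -3.322 -1.883
vertex 0.231 -3.001 -2.45
vertex -0.091 -3.977 -2.52
endloop
endfacet
facet normal -0.329 -0.770 0.547
outer loop
vertex -0.566 -3.322 -1.883
vertex -0.091 -3.977 -2.52
vertex 1.529 -3.539 -0.93
endloop
endfacet
facet normal -0.627 0.260 -0.734
outer loop
vertex -0.091 -3.977 -2.52
vertex 0.231 -3.001 -2.45
vertex 0.706 -3.656 -3.087
endloop
endfacet
facet normal 0.327 -0.942 -0.074
outer loop
vertex -0.091 -3.977 -2.52
vertex 0.706 -3.656 -3.087
vertex 1.529 -3.539 -0.93
endloop
endfacet
facet normal -0.192 0.464 -0.865
outer loop
vertex -2.403 -0.29 0.241
vertex -3.018 -1.0 -0.004
vertex -3.203 -0.179 0.478
endloop
endfacet
facet normal 0.311 0.405 0.860
outer loop
vertex -2.403 -0.29 0.241
vertex -3.203 -0.179 0.478
vertex -2.802 -1.52 0.964
endloop
endfacet
facet normal -0.193 0.464 -0.865
outer loop
vertex -3.203 -0.179 0.478
vertex -3.018 -1.0 -0.004
vertex -3.863 -0.686 0.353
endloop
endfacet
facet normal -0.346 0.226 0.910
outer loop
vertex -3.203 -0.179 0.478
vertex -3.863 -0.686 0.353
vertex -2.802 -1.52 0.964
endloop
endfacet
facet normal -0.192 0.466 -0.864
outer loop
vertex -3.863 -0.686 0.353
vertex -3.018 -1.0 -0.004
vertex -3.887 -1.429 -0.042
endloop
endfacet
facet normal -0.655 -0.338 0.676
outer loop
vertex -3.863 -0.686 0.353
vertex -3.887 -1.429 -0.042
vertex -2.802 -1.52 0.964
endloop
endfacet
facet normal -0.192 0.465 -0.864
outer loop
vertex -3.887 -1.429 -0.042
vertex -3.018 -1.0 -0.004
vertex -3.256 -1.849 -0.408
endloop
endfacet
facet normal -0.381 -0.863 0.333
outer loop
vertex -3.887 -1.429 -0.042
vertex -3.256 -1.849 -0.408
vertex -2.802 -1.52 0.964
endloop
endfacet
facet normal -0.192 0.465 -0.864
outer loop
vertex -3.256 -1.849 -0.408
vertex -3.018 -1.0 -0.004
vertex -2.446 -1.63 -0.47
endloop
endfacet
facet normal 0.268 -0.953 0.140
outer loop
vertex -3.256 -1.849 -0.408
vertex -2.446 -1.63 -0.47
vertex -2.802 -1.52 0.964
endloop
endfacet
facet normal -0.192 0.465 -0.864
outer loop
vertex -2.446 -1.63 -0.47
vertex -3.018 -1.0 -0.004
vertex -2.066 -0.936 -0.181
endloop
endfacet
facet normal 0.805 -0.541 0.241
outer loop
vertex -2.446 -1.63 -0.47
vertex -2.066 -0.936 -0.181
vertex -2.802 -1.52 0.964
endloop
endfacet
facet normal -0.192 0.465 -0.864
outer loop
vertex -2.066 -0.936 -0.181
vertex -3.018 -1.0 -0.004
vertex -2.403 -0.29 0.241
endloop
endfacet
facet normal 0.825 0.063 0.562
outer loop
vertex -2.066 -0.936 -0.181
vertex -2.403 -0.29 0.241
vertex -2.802 -1.52 0.964
endloop
endfacet
facet normal -0.652 0.052 -0.756
outer loop
vertex 1.26 0.013 -0.806
vertex 2.4 1.137 -1.712
vertex 1.766 -0.904 -1.306
endloop
endfacet
facet normal -0.620 -0.611 0.493
outer loop
vertex 2.68 -0.977 -0.248
vertex 1.26 0.013 -0.806
vertex 1.766 -0.904 -1.306
endloop
endfacet
facet normal -0.652 0.052 -0.756
outer loop
vertex 1.766 -0.904 -1.306
vertex 2.4 1.137 -1.712
vertex 2.906 0.22 -2.212
endloop
endfacet
facet normal 0.436 -0.790 -0.431
outer loop
vertex 2.906 0.22 -2.212
vertex 2.68 -0.977 -0.248
vertex 1.766 -0.904 -1.306
endloop
endfacet
facet normal -0.436 0.790 0.431
outer loop
vertex 1.26 0.013 -0.806
vertex 3.314 1.064 -0.654
vertex 2.4 1.137 -1.712
endloop
endfacet
facet normal -0.620 -0.611 0.493
outer loop
vertex 2.174 -0.06 0.252
vertex 1.26 0.013 -0.806
vertex 2.68 -0.977 -0.248
endloop
endfacet
facet normal -0.436 0.790 0.431
outer loop
vertex 2.174 -0.06 0.252
vertex 3.314 1.064 -0.654
vertex 1.26 0.013 -0.806
endloop
endfacet
facet normal 0.620 0.611 -0.493
outer loop
vertex 2.4 1.137 -1.712
vertex 3.314 1.064 -0.654
vertex 2.906 0.22 -2.212
endloop
endfacet
facet normal 0.436 -0.790 -0.431
outer loop
vertex 3.82 0.147 -1.154
vertex 2.68 -0.977 -0.248
vertex 2.906 0.22 -2.212
endloop
endfacet
facet normal 0.620 0.611 -0.493
outer loop
vertex 2.906 0.22 -2.212
vertex 3.314 1.064 -0.654
vertex 3.82 0.147 -1.154
endloop
endfacet
facet normal 0.652 -0.052 0.756
outer loop
vertex 3.82 0.147 -1.154
vertex 2.174 -0.06 0.252
vertex 2.68 -0.977 -0.248
endloop
endfacet
facet normal 0.652 -0.052 0.756
outer loop
vertex 3.314 1.064 -0.654
vertex 2.174 -0.06 0.252
vertex 3.82 0.147 -1.154
endloop
endfacet

endsolid


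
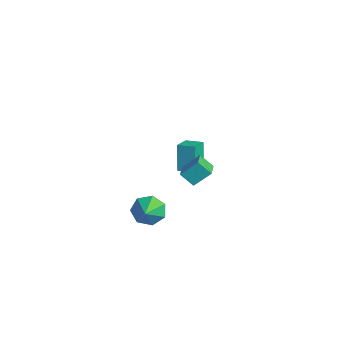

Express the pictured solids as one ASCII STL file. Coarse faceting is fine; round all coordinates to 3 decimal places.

solid 
facet normal -0.711 0.644 -0.283
outer loop
vertex -4.812 0.621 -2.856
vertex -4.076 1.504 -2.696
vertex -4.213 0.46 -4.726
endloop
endfacet
facet normal -0.635 -0.761 -0.138
outer loop
vertex -3.304 -0.364 -4.364
vertex -4.812 0.621 -2.856
vertex -4.213 0.46 -4.726
endloop
endfacet
facet normal -0.711 0.643 -0.283
outer loop
vertex -4.213 0.46 -4.726
vertex -4.076 1.504 -2.696
vertex -3.478 1.343 -4.566
endloop
endfacet
facet normal 0.304 -0.081 -0.949
outer loop
vertex -3.478 1.343 -4.566
vertex -3.304 -0.364 -4.364
vertex -4.213 0.46 -4.726
endloop
endfacet
facet normal -0.304 0.081 0.949
outer loop
vertex -4.812 0.621 -2.856
vertex -3.167 0.68 -2.334
vertex -4.076 1.504 -2.696
endloop
endfacet
facet normal -0.634 -0.761 -0.137
outer loop
vertex -3.902 -0.203 -2.494
vertex -4.812 0.621 -2.856
vertex -3.304 -0.364 -4.364
endloop
endfacet
facet normal -0.304 0.081 0.949
outer loop
vertex -3.902 -0.203 -2.494
vertex -3.167 0.68 -2.334
vertex -4.812 0.621 -2.856
endloop
endfacet
facet normal 0.635 0.760 0.137
outer loop
vertex -4.076 1.504 -2.696
vertex -3.167 0.68 -2.334
vertex -3.478 1.343 -4.566
endloop
endfacet
facet normal 0.304 -0.081 -0.949
outer loop
vertex -2.568 0.519 -4.204
vertex -3.304 -0.364 -4.364
vertex -3.478 1.343 -4.566
endloop
endfacet
facet normal 0.634 0.761 0.138
outer loop
vertex -3.478 1.343 -4.566
vertex -3.167 0.68 -2.334
vertex -2.568 0.519 -4.204
endloop
endfacet
facet normal 0.711 -0.644 0.283
outer loop
vertex -2.568 0.519 -4.204
vertex -3.902 -0.203 -2.494
vertex -3.304 -0.364 -4.364
endloop
endfacet
facet normal 0.711 -0.643 0.283
outer loop
vertex -3.167 0.68 -2.334
vertex -3.902 -0.203 -2.494
vertex -2.568 0.519 -4.204
endloop
endfacet
facet normal -0.797 0.342 -0.498
outer loop
vertex 1.682 -2.631 -4.383
vertex 1.109 -3.449 -4.028
vertex 1.242 -2.495 -3.586
endloop
endfacet
facet normal 0.705 0.652 0.278
outer loop
vertex 1.682 -2.631 -4.383
vertex 1.242 -2.495 -3.586
vertex 2.511 -4.051 -3.152
endloop
endfacet
facet normal -0.796 0.342 -0.499
outer loop
vertex 1.242 -2.495 -3.586
vertex 1.109 -3.449 -4.028
vertex 0.702 -3.077 -3.123
endloop
endfacet
facet normal 0.254 0.447 0.858
outer loop
vertex 1.242 -2.495 -3.586
vertex 0.702 -3.077 -3.123
vertex 2.511 -4.051 -3.152
endloop
endfacet
facet normal -0.796 0.342 -0.499
outer loop
vertex 0.702 -3.077 -3.123
vertex 1.109 -3.449 -4.028
vertex 0.468 -3.94 -3.341
endloop
endfacet
facet normal -0.102 -0.218 0.971
outer loop
vertex 0.702 -3.077 -3.123
vertex 0.468 -3.94 -3.341
vertex 2.511 -4.051 -3.152
endloop
endfacet
facet normal -0.796 0.342 -0.499
outer loop
vertex 0.468 -3.94 -3.341
vertex 1.109 -3.449 -4.028
vertex 0.717 -4.433 -4.077
endloop
endfacet
facet normal -0.095 -0.842 0.532
outer loop
vertex 0.468 -3.94 -3.341
vertex 0.717 -4.433 -4.077
vertex 2.511 -4.051 -3.152
endloop
endfacet
facet normal -0.797 0.342 -0.498
outer loop
vertex 0.717 -4.433 -4.077
vertex 1.109 -3.449 -4.028
vertex 1.26 -4.185 -4.776
endloop
endfacet
facet normal 0.270 -0.954 -0.129
outer loop
vertex 0.717 -4.433 -4.077
vertex 1.26 -4.185 -4.776
vertex 2.511 -4.051 -3.152
endloop
endfacet
facet normal -0.797 0.343 -0.498
outer loop
vertex 1.26 -4.185 -4.776
vertex 1.109 -3.449 -4.028
vertex 1.69 -3.383 -4.912
endloop
endfacet
facet normal 0.717 -0.471 -0.513
outer loop
vertex 1.26 -4.185 -4.776
vertex 1.69 -3.383 -4.912
vertex 2.511 -4.051 -3.152
endloop
endfacet
facet normal -0.797 0.342 -0.498
outer loop
vertex 1.69 -3.383 -4.912
vertex 1.109 -3.449 -4.028
vertex 1.682 -2.631 -4.383
endloop
endfacet
facet normal 0.911 0.244 -0.333
outer loop
vertex 1.69 -3.383 -4.912
vertex 1.682 -2.631 -4.383
vertex 2.511 -4.051 -3.152
endloop
endfacet
facet normal -0.899 0.390 -0.197
outer loop
vertex 3.315 -1.084 1.807
vertex 3.756 -0.447 1.055
vertex 3.104 -2.045 0.868
endloop
endfacet
facet normal -0.409 -0.590 0.696
outer loop
vertex 4.184 -2.513 1.105
vertex 3.315 -1.084 1.807
vertex 3.104 -2.045 0.868
endloop
endfacet
facet normal -0.899 0.390 -0.198
outer loop
vertex 3.104 -2.045 0.868
vertex 3.756 -0.447 1.055
vertex 3.546 -1.408 0.116
endloop
endfacet
facet normal -0.155 -0.707 -0.690
outer loop
vertex 3.546 -1.408 0.116
vertex 4.184 -2.513 1.105
vertex 3.104 -2.045 0.868
endloop
endfacet
facet normal 0.155 0.707 0.690
outer loop
vertex 3.315 -1.084 1.807
vertex 4.836 -0.915 1.292
vertex 3.756 -0.447 1.055
endloop
endfacet
facet normal -0.409 -0.590 0.696
outer loop
vertex 4.394 -1.552 2.044
vertex 3.315 -1.084 1.807
vertex 4.184 -2.513 1.105
endloop
endfacet
facet normal 0.155 0.707 0.690
outer loop
vertex 4.394 -1.552 2.044
vertex 4.836 -0.915 1.292
vertex 3.315 -1.084 1.807
endloop
endfacet
facet normal 0.409 0.591 -0.696
outer loop
vertex 3.756 -0.447 1.055
vertex 4.836 -0.915 1.292
vertex 3.546 -1.408 0.116
endloop
endfacet
facet normal -0.155 -0.707 -0.690
outer loop
vertex 4.625 -1.876 0.353
vertex 4.184 -2.513 1.105
vertex 3.546 -1.408 0.116
endloop
endfacet
facet normal 0.409 0.590 -0.696
outer loop
vertex 3.546 -1.408 0.116
vertex 4.836 -0.915 1.292
vertex 4.625 -1.876 0.353
endloop
endfacet
facet normal 0.900 -0.390 0.198
outer loop
vertex 4.625 -1.876 0.353
vertex 4.394 -1.552 2.044
vertex 4.184 -2.513 1.105
endloop
endfacet
facet normal 0.899 -0.391 0.198
outer loop
vertex 4.836 -0.915 1.292
vertex 4.394 -1.552 2.044
vertex 4.625 -1.876 0.353
endloop
endfacet

endsolid


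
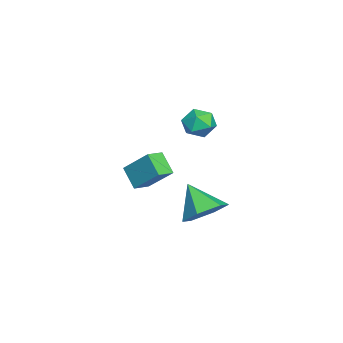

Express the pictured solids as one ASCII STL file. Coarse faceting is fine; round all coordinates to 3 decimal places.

solid 
facet normal 0.479 0.509 -0.715
outer loop
vertex 4.582 3.893 -3.456
vertex 4.183 3.257 -4.176
vertex 3.672 4.121 -3.904
endloop
endfacet
facet normal -0.286 0.485 0.827
outer loop
vertex 4.582 3.893 -3.456
vertex 3.672 4.121 -3.904
vertex 3.397 2.423 -3.004
endloop
endfacet
facet normal 0.480 0.509 -0.715
outer loop
vertex 3.672 4.121 -3.904
vertex 4.183 3.257 -4.176
vertex 3.273 3.486 -4.624
endloop
endfacet
facet normal -0.923 0.286 0.259
outer loop
vertex 3.672 4.121 -3.904
vertex 3.273 3.486 -4.624
vertex 3.397 2.423 -3.004
endloop
endfacet
facet normal 0.480 0.509 -0.715
outer loop
vertex 3.273 3.486 -4.624
vertex 4.183 3.257 -4.176
vertex 3.784 2.622 -4.896
endloop
endfacet
facet normal -0.868 -0.443 -0.224
outer loop
vertex 3.273 3.486 -4.624
vertex 3.784 2.622 -4.896
vertex 3.397 2.423 -3.004
endloop
endfacet
facet normal 0.479 0.509 -0.715
outer loop
vertex 3.784 2.622 -4.896
vertex 4.183 3.257 -4.176
vertex 4.695 2.393 -4.448
endloop
endfacet
facet normal -0.177 -0.974 -0.139
outer loop
vertex 3.784 2.622 -4.896
vertex 4.695 2.393 -4.448
vertex 3.397 2.423 -3.004
endloop
endfacet
facet normal 0.479 0.509 -0.715
outer loop
vertex 4.695 2.393 -4.448
vertex 4.183 3.257 -4.176
vertex 5.094 3.029 -3.728
endloop
endfacet
facet normal 0.461 -0.776 0.430
outer loop
vertex 4.695 2.393 -4.448
vertex 5.094 3.029 -3.728
vertex 3.397 2.423 -3.004
endloop
endfacet
facet normal 0.479 0.509 -0.715
outer loop
vertex 5.094 3.029 -3.728
vertex 4.183 3.257 -4.176
vertex 4.582 3.893 -3.456
endloop
endfacet
facet normal 0.406 -0.047 0.913
outer loop
vertex 5.094 3.029 -3.728
vertex 4.582 3.893 -3.456
vertex 3.397 2.423 -3.004
endloop
endfacet
facet normal -0.780 0.581 -0.233
outer loop
vertex -0.255 -0.187 -4.12
vertex 0.23 0.928 -2.96
vertex 0.412 0.378 -4.942
endloop
endfacet
facet normal -0.289 -0.663 -0.690
outer loop
vertex 1.09 -0.128 -4.74
vertex -0.255 -0.187 -4.12
vertex 0.412 0.378 -4.942
endloop
endfacet
facet normal -0.780 0.581 -0.233
outer loop
vertex 0.412 0.378 -4.942
vertex 0.23 0.928 -2.96
vertex 0.897 1.493 -3.783
endloop
endfacet
facet normal 0.556 0.471 -0.685
outer loop
vertex 0.897 1.493 -3.783
vertex 1.09 -0.128 -4.74
vertex 0.412 0.378 -4.942
endloop
endfacet
facet normal -0.556 -0.471 0.685
outer loop
vertex -0.255 -0.187 -4.12
vertex 0.908 0.422 -2.758
vertex 0.23 0.928 -2.96
endloop
endfacet
facet normal -0.289 -0.664 -0.690
outer loop
vertex 0.423 -0.693 -3.917
vertex -0.255 -0.187 -4.12
vertex 1.09 -0.128 -4.74
endloop
endfacet
facet normal -0.556 -0.470 0.685
outer loop
vertex 0.423 -0.693 -3.917
vertex 0.908 0.422 -2.758
vertex -0.255 -0.187 -4.12
endloop
endfacet
facet normal 0.289 0.663 0.690
outer loop
vertex 0.23 0.928 -2.96
vertex 0.908 0.422 -2.758
vertex 0.897 1.493 -3.783
endloop
endfacet
facet normal 0.556 0.471 -0.685
outer loop
vertex 1.575 0.987 -3.58
vertex 1.09 -0.128 -4.74
vertex 0.897 1.493 -3.783
endloop
endfacet
facet normal 0.289 0.664 0.690
outer loop
vertex 0.897 1.493 -3.783
vertex 0.908 0.422 -2.758
vertex 1.575 0.987 -3.58
endloop
endfacet
facet normal 0.780 -0.581 0.233
outer loop
vertex 1.575 0.987 -3.58
vertex 0.423 -0.693 -3.917
vertex 1.09 -0.128 -4.74
endloop
endfacet
facet normal 0.780 -0.581 0.233
outer loop
vertex 0.908 0.422 -2.758
vertex 0.423 -0.693 -3.917
vertex 1.575 0.987 -3.58
endloop
endfacet
facet normal 0.038 0.107 0.994
outer loop
vertex -1.123 2.837 -1.161
vertex -1.332 2.039 -1.067
vertex -0.532 2.255 -1.121
endloop
endfacet
facet normal 0.496 0.550 0.672
outer loop
vertex -1.123 2.837 -1.161
vertex -0.532 2.255 -1.121
vertex -0.47 2.873 -1.673
endloop
endfacet
facet normal 0.125 0.966 0.227
outer loop
vertex -1.123 2.837 -1.161
vertex -0.47 2.873 -1.673
vertex -1.232 3.039 -1.959
endloop
endfacet
facet normal -0.563 0.780 0.274
outer loop
vertex -1.123 2.837 -1.161
vertex -1.232 3.039 -1.959
vertex -1.765 2.523 -1.585
endloop
endfacet
facet normal -0.616 0.249 0.748
outer loop
vertex -1.123 2.837 -1.161
vertex -1.765 2.523 -1.585
vertex -1.332 2.039 -1.067
endloop
endfacet
facet normal 0.946 0.157 0.282
outer loop
vertex -0.47 2.873 -1.673
vertex -0.532 2.255 -1.121
vertex -0.275 2.097 -1.895
endloop
endfacet
facet normal 0.205 -0.560 0.802
outer loop
vertex -0.532 2.255 -1.121
vertex -1.332 2.039 -1.067
vertex -0.808 1.581 -1.521
endloop
endfacet
facet normal -0.853 -0.330 0.405
outer loop
vertex -1.332 2.039 -1.067
vertex -1.765 2.523 -1.585
vertex -1.57 1.747 -1.807
endloop
endfacet
facet normal -0.767 0.529 -0.363
outer loop
vertex -1.765 2.523 -1.585
vertex -1.232 3.039 -1.959
vertex -1.508 2.365 -2.359
endloop
endfacet
facet normal 0.345 0.830 -0.438
outer loop
vertex -1.232 3.039 -1.959
vertex -0.47 2.873 -1.673
vertex -0.708 2.581 -2.413
endloop
endfacet
facet normal 0.563 -0.780 -0.274
outer loop
vertex -0.917 1.783 -2.319
vertex -0.275 2.097 -1.895
vertex -0.808 1.581 -1.521
endloop
endfacet
facet normal -0.125 -0.966 -0.227
outer loop
vertex -0.917 1.783 -2.319
vertex -0.808 1.581 -1.521
vertex -1.57 1.747 -1.807
endloop
endfacet
facet normal -0.496 -0.550 -0.672
outer loop
vertex -0.917 1.783 -2.319
vertex -1.57 1.747 -1.807
vertex -1.508 2.365 -2.359
endloop
endfacet
facet normal -0.038 -0.107 -0.994
outer loop
vertex -0.917 1.783 -2.319
vertex -1.508 2.365 -2.359
vertex -0.708 2.581 -2.413
endloop
endfacet
facet normal 0.616 -0.249 -0.748
outer loop
vertex -0.917 1.783 -2.319
vertex -0.708 2.581 -2.413
vertex -0.275 2.097 -1.895
endloop
endfacet
facet normal 0.767 -0.529 0.363
outer loop
vertex -0.808 1.581 -1.521
vertex -0.275 2.097 -1.895
vertex -0.532 2.255 -1.121
endloop
endfacet
facet normal -0.345 -0.830 0.438
outer loop
vertex -1.57 1.747 -1.807
vertex -0.808 1.581 -1.521
vertex -1.332 2.039 -1.067
endloop
endfacet
facet normal -0.946 -0.157 -0.282
outer loop
vertex -1.508 2.365 -2.359
vertex -1.57 1.747 -1.807
vertex -1.765 2.523 -1.585
endloop
endfacet
facet normal -0.205 0.560 -0.802
outer loop
vertex -0.708 2.581 -2.413
vertex -1.508 2.365 -2.359
vertex -1.232 3.039 -1.959
endloop
endfacet
facet normal 0.853 0.330 -0.405
outer loop
vertex -0.275 2.097 -1.895
vertex -0.708 2.581 -2.413
vertex -0.47 2.873 -1.673
endloop
endfacet

endsolid


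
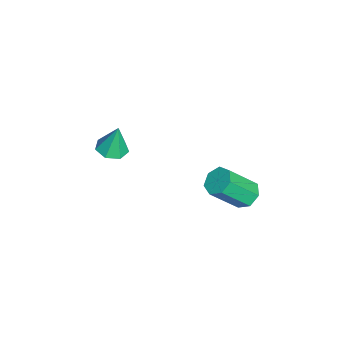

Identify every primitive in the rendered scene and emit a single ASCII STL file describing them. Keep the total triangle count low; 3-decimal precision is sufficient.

solid 
facet normal -0.015 -0.202 -0.979
outer loop
vertex -0.687 -3.907 -1.659
vertex -1.442 -3.679 -1.694
vertex -0.791 -3.243 -1.794
endloop
endfacet
facet normal 0.907 0.215 0.361
outer loop
vertex -0.687 -3.907 -1.659
vertex -0.791 -3.243 -1.794
vertex -1.418 -3.361 -0.146
endloop
endfacet
facet normal -0.015 -0.202 -0.979
outer loop
vertex -0.791 -3.243 -1.794
vertex -1.442 -3.679 -1.694
vertex -1.386 -2.908 -1.854
endloop
endfacet
facet normal 0.459 0.857 0.236
outer loop
vertex -0.791 -3.243 -1.794
vertex -1.386 -2.908 -1.854
vertex -1.418 -3.361 -0.146
endloop
endfacet
facet normal -0.016 -0.202 -0.979
outer loop
vertex -1.386 -2.908 -1.854
vertex -1.442 -3.679 -1.694
vertex -2.023 -3.153 -1.793
endloop
endfacet
facet normal -0.329 0.914 0.236
outer loop
vertex -1.386 -2.908 -1.854
vertex -2.023 -3.153 -1.793
vertex -1.418 -3.361 -0.146
endloop
endfacet
facet normal -0.016 -0.202 -0.979
outer loop
vertex -2.023 -3.153 -1.793
vertex -1.442 -3.679 -1.694
vertex -2.223 -3.795 -1.657
endloop
endfacet
facet normal -0.866 0.346 0.362
outer loop
vertex -2.023 -3.153 -1.793
vertex -2.223 -3.795 -1.657
vertex -1.418 -3.361 -0.146
endloop
endfacet
facet normal -0.016 -0.202 -0.979
outer loop
vertex -2.223 -3.795 -1.657
vertex -1.442 -3.679 -1.694
vertex -1.835 -4.35 -1.549
endloop
endfacet
facet normal -0.745 -0.420 0.518
outer loop
vertex -2.223 -3.795 -1.657
vertex -1.835 -4.35 -1.549
vertex -1.418 -3.361 -0.146
endloop
endfacet
facet normal -0.016 -0.202 -0.979
outer loop
vertex -1.835 -4.35 -1.549
vertex -1.442 -3.679 -1.694
vertex -1.151 -4.4 -1.55
endloop
endfacet
facet normal -0.058 -0.808 0.587
outer loop
vertex -1.835 -4.35 -1.549
vertex -1.151 -4.4 -1.55
vertex -1.418 -3.361 -0.146
endloop
endfacet
facet normal -0.016 -0.202 -0.979
outer loop
vertex -1.151 -4.4 -1.55
vertex -1.442 -3.679 -1.694
vertex -0.687 -3.907 -1.659
endloop
endfacet
facet normal 0.678 -0.524 0.516
outer loop
vertex -1.151 -4.4 -1.55
vertex -0.687 -3.907 -1.659
vertex -1.418 -3.361 -0.146
endloop
endfacet
facet normal -0.259 0.619 -0.741
outer loop
vertex 1.19 2.987 -1.946
vertex 0.822 2.419 -2.292
vertex 0.555 2.917 -1.783
endloop
endfacet
facet normal 0.074 0.778 0.624
outer loop
vertex 1.19 2.987 -1.946
vertex 0.555 2.917 -1.783
vertex 1.707 1.749 -0.463
endloop
endfacet
facet normal 0.074 0.778 0.624
outer loop
vertex 1.707 1.749 -0.463
vertex 0.555 2.917 -1.783
vertex 1.072 1.679 -0.3
endloop
endfacet
facet normal 0.259 -0.619 0.742
outer loop
vertex 1.707 1.749 -0.463
vertex 1.072 1.679 -0.3
vertex 1.338 1.181 -0.808
endloop
endfacet
facet normal -0.259 0.619 -0.741
outer loop
vertex 0.555 2.917 -1.783
vertex 0.822 2.419 -2.292
vertex 0.121 2.472 -2.003
endloop
endfacet
facet normal -0.707 0.402 0.582
outer loop
vertex 0.555 2.917 -1.783
vertex 0.121 2.472 -2.003
vertex 1.072 1.679 -0.3
endloop
endfacet
facet normal -0.706 0.403 0.582
outer loop
vertex 1.072 1.679 -0.3
vertex 0.121 2.472 -2.003
vertex 0.637 1.234 -0.52
endloop
endfacet
facet normal 0.258 -0.619 0.742
outer loop
vertex 1.072 1.679 -0.3
vertex 0.637 1.234 -0.52
vertex 1.338 1.181 -0.808
endloop
endfacet
facet normal -0.259 0.619 -0.742
outer loop
vertex 0.121 2.472 -2.003
vertex 0.822 2.419 -2.292
vertex 0.214 1.987 -2.44
endloop
endfacet
facet normal -0.956 -0.276 0.102
outer loop
vertex 0.121 2.472 -2.003
vertex 0.214 1.987 -2.44
vertex 0.637 1.234 -0.52
endloop
endfacet
facet normal -0.955 -0.277 0.102
outer loop
vertex 0.637 1.234 -0.52
vertex 0.214 1.987 -2.44
vertex 0.731 0.749 -0.957
endloop
endfacet
facet normal 0.258 -0.619 0.742
outer loop
vertex 0.637 1.234 -0.52
vertex 0.731 0.749 -0.957
vertex 1.338 1.181 -0.808
endloop
endfacet
facet normal -0.260 0.619 -0.741
outer loop
vertex 0.214 1.987 -2.44
vertex 0.822 2.419 -2.292
vertex 0.765 1.828 -2.766
endloop
endfacet
facet normal -0.485 -0.747 -0.455
outer loop
vertex 0.214 1.987 -2.44
vertex 0.765 1.828 -2.766
vertex 0.731 0.749 -0.957
endloop
endfacet
facet normal -0.484 -0.747 -0.455
outer loop
vertex 0.731 0.749 -0.957
vertex 0.765 1.828 -2.766
vertex 1.282 0.59 -1.282
endloop
endfacet
facet normal 0.259 -0.619 0.741
outer loop
vertex 0.731 0.749 -0.957
vertex 1.282 0.59 -1.282
vertex 1.338 1.181 -0.808
endloop
endfacet
facet normal -0.257 0.620 -0.742
outer loop
vertex 0.765 1.828 -2.766
vertex 0.822 2.419 -2.292
vertex 1.359 2.113 -2.734
endloop
endfacet
facet normal 0.351 -0.655 -0.669
outer loop
vertex 0.765 1.828 -2.766
vertex 1.359 2.113 -2.734
vertex 1.282 0.59 -1.282
endloop
endfacet
facet normal 0.350 -0.656 -0.669
outer loop
vertex 1.282 0.59 -1.282
vertex 1.359 2.113 -2.734
vertex 1.875 0.875 -1.251
endloop
endfacet
facet normal 0.259 -0.619 0.741
outer loop
vertex 1.282 0.59 -1.282
vertex 1.875 0.875 -1.251
vertex 1.338 1.181 -0.808
endloop
endfacet
facet normal -0.258 0.619 -0.742
outer loop
vertex 1.359 2.113 -2.734
vertex 0.822 2.419 -2.292
vertex 1.548 2.629 -2.369
endloop
endfacet
facet normal 0.923 -0.070 -0.379
outer loop
vertex 1.359 2.113 -2.734
vertex 1.548 2.629 -2.369
vertex 1.875 0.875 -1.251
endloop
endfacet
facet normal 0.922 -0.071 -0.380
outer loop
vertex 1.875 0.875 -1.251
vertex 1.548 2.629 -2.369
vertex 2.065 1.391 -0.886
endloop
endfacet
facet normal 0.258 -0.619 0.741
outer loop
vertex 1.875 0.875 -1.251
vertex 2.065 1.391 -0.886
vertex 1.338 1.181 -0.808
endloop
endfacet
facet normal -0.258 0.619 -0.742
outer loop
vertex 1.548 2.629 -2.369
vertex 0.822 2.419 -2.292
vertex 1.19 2.987 -1.946
endloop
endfacet
facet normal 0.799 0.568 0.196
outer loop
vertex 1.548 2.629 -2.369
vertex 1.19 2.987 -1.946
vertex 2.065 1.391 -0.886
endloop
endfacet
facet normal 0.799 0.568 0.196
outer loop
vertex 2.065 1.391 -0.886
vertex 1.19 2.987 -1.946
vertex 1.707 1.749 -0.463
endloop
endfacet
facet normal 0.258 -0.619 0.742
outer loop
vertex 2.065 1.391 -0.886
vertex 1.707 1.749 -0.463
vertex 1.338 1.181 -0.808
endloop
endfacet

endsolid


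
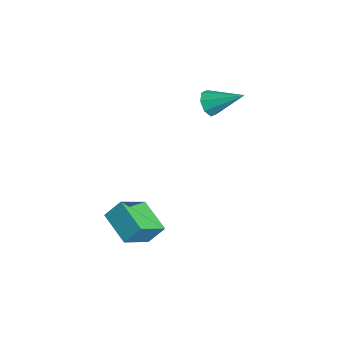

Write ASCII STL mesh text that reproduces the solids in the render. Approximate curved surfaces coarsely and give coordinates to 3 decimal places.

solid 
facet normal -0.928 -0.187 0.322
outer loop
vertex 0.025 -3.305 -1.777
vertex -0.614 -1.957 -2.837
vertex -0.119 -4.033 -2.616
endloop
endfacet
facet normal 0.350 -0.736 0.579
outer loop
vertex 1.514 -3.703 -3.183
vertex 0.025 -3.305 -1.777
vertex -0.119 -4.033 -2.616
endloop
endfacet
facet normal -0.928 -0.187 0.323
outer loop
vertex -0.119 -4.033 -2.616
vertex -0.614 -1.957 -2.837
vertex -0.759 -2.685 -3.676
endloop
endfacet
facet normal -0.129 -0.650 -0.749
outer loop
vertex -0.759 -2.685 -3.676
vertex 1.514 -3.703 -3.183
vertex -0.119 -4.033 -2.616
endloop
endfacet
facet normal 0.129 0.650 0.749
outer loop
vertex 0.025 -3.305 -1.777
vertex 1.019 -1.627 -3.404
vertex -0.614 -1.957 -2.837
endloop
endfacet
facet normal 0.350 -0.737 0.579
outer loop
vertex 1.659 -2.975 -2.344
vertex 0.025 -3.305 -1.777
vertex 1.514 -3.703 -3.183
endloop
endfacet
facet normal 0.129 0.650 0.749
outer loop
vertex 1.659 -2.975 -2.344
vertex 1.019 -1.627 -3.404
vertex 0.025 -3.305 -1.777
endloop
endfacet
facet normal -0.350 0.737 -0.579
outer loop
vertex -0.614 -1.957 -2.837
vertex 1.019 -1.627 -3.404
vertex -0.759 -2.685 -3.676
endloop
endfacet
facet normal -0.129 -0.650 -0.749
outer loop
vertex 0.875 -2.355 -4.243
vertex 1.514 -3.703 -3.183
vertex -0.759 -2.685 -3.676
endloop
endfacet
facet normal -0.350 0.737 -0.579
outer loop
vertex -0.759 -2.685 -3.676
vertex 1.019 -1.627 -3.404
vertex 0.875 -2.355 -4.243
endloop
endfacet
facet normal 0.928 0.187 -0.322
outer loop
vertex 0.875 -2.355 -4.243
vertex 1.659 -2.975 -2.344
vertex 1.514 -3.703 -3.183
endloop
endfacet
facet normal 0.928 0.187 -0.322
outer loop
vertex 1.019 -1.627 -3.404
vertex 1.659 -2.975 -2.344
vertex 0.875 -2.355 -4.243
endloop
endfacet
facet normal -0.517 -0.691 -0.505
outer loop
vertex -2.632 1.984 0.328
vertex -3.228 2.127 0.742
vertex -2.958 2.39 0.106
endloop
endfacet
facet normal 0.772 0.318 -0.551
outer loop
vertex -2.632 1.984 0.328
vertex -2.958 2.39 0.106
vertex -2.252 3.433 1.698
endloop
endfacet
facet normal -0.517 -0.691 -0.505
outer loop
vertex -2.958 2.39 0.106
vertex -3.228 2.127 0.742
vertex -3.442 2.642 0.256
endloop
endfacet
facet normal 0.215 0.770 -0.600
outer loop
vertex -2.958 2.39 0.106
vertex -3.442 2.642 0.256
vertex -2.252 3.433 1.698
endloop
endfacet
facet normal -0.517 -0.691 -0.505
outer loop
vertex -3.442 2.642 0.256
vertex -3.228 2.127 0.742
vertex -3.801 2.592 0.692
endloop
endfacet
facet normal -0.366 0.910 -0.197
outer loop
vertex -3.442 2.642 0.256
vertex -3.801 2.592 0.692
vertex -2.252 3.433 1.698
endloop
endfacet
facet normal -0.517 -0.691 -0.506
outer loop
vertex -3.801 2.592 0.692
vertex -3.228 2.127 0.742
vertex -3.824 2.269 1.157
endloop
endfacet
facet normal -0.629 0.653 0.422
outer loop
vertex -3.801 2.592 0.692
vertex -3.824 2.269 1.157
vertex -2.252 3.433 1.698
endloop
endfacet
facet normal -0.517 -0.691 -0.505
outer loop
vertex -3.824 2.269 1.157
vertex -3.228 2.127 0.742
vertex -3.498 1.863 1.379
endloop
endfacet
facet normal -0.420 0.152 0.895
outer loop
vertex -3.824 2.269 1.157
vertex -3.498 1.863 1.379
vertex -2.252 3.433 1.698
endloop
endfacet
facet normal -0.517 -0.691 -0.505
outer loop
vertex -3.498 1.863 1.379
vertex -3.228 2.127 0.742
vertex -3.014 1.611 1.228
endloop
endfacet
facet normal 0.138 -0.301 0.944
outer loop
vertex -3.498 1.863 1.379
vertex -3.014 1.611 1.228
vertex -2.252 3.433 1.698
endloop
endfacet
facet normal -0.517 -0.691 -0.506
outer loop
vertex -3.014 1.611 1.228
vertex -3.228 2.127 0.742
vertex -2.655 1.661 0.793
endloop
endfacet
facet normal 0.717 -0.439 0.541
outer loop
vertex -3.014 1.611 1.228
vertex -2.655 1.661 0.793
vertex -2.252 3.433 1.698
endloop
endfacet
facet normal -0.517 -0.691 -0.505
outer loop
vertex -2.655 1.661 0.793
vertex -3.228 2.127 0.742
vertex -2.632 1.984 0.328
endloop
endfacet
facet normal 0.980 -0.183 -0.078
outer loop
vertex -2.655 1.661 0.793
vertex -2.632 1.984 0.328
vertex -2.252 3.433 1.698
endloop
endfacet

endsolid


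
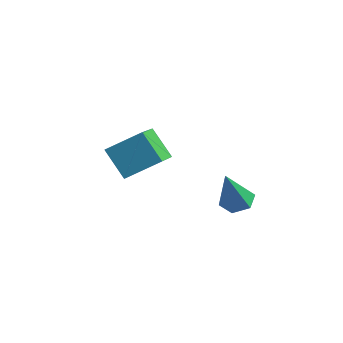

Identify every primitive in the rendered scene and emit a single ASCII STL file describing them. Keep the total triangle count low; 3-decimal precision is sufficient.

solid 
facet normal -0.706 0.137 0.695
outer loop
vertex -2.462 -1.365 0.851
vertex -3.057 0.016 -0.025
vertex -3.405 -2.266 0.07
endloop
endfacet
facet normal 0.341 -0.794 0.504
outer loop
vertex -2.423 -2.456 -0.895
vertex -2.462 -1.365 0.851
vertex -3.405 -2.266 0.07
endloop
endfacet
facet normal -0.706 0.137 0.694
outer loop
vertex -3.405 -2.266 0.07
vertex -3.057 0.016 -0.025
vertex -3.999 -0.885 -0.806
endloop
endfacet
facet normal -0.620 -0.593 -0.514
outer loop
vertex -3.999 -0.885 -0.806
vertex -2.423 -2.456 -0.895
vertex -3.405 -2.266 0.07
endloop
endfacet
facet normal 0.620 0.593 0.514
outer loop
vertex -2.462 -1.365 0.851
vertex -2.075 -0.174 -0.99
vertex -3.057 0.016 -0.025
endloop
endfacet
facet normal 0.342 -0.794 0.504
outer loop
vertex -1.481 -1.555 -0.114
vertex -2.462 -1.365 0.851
vertex -2.423 -2.456 -0.895
endloop
endfacet
facet normal 0.620 0.593 0.514
outer loop
vertex -1.481 -1.555 -0.114
vertex -2.075 -0.174 -0.99
vertex -2.462 -1.365 0.851
endloop
endfacet
facet normal -0.341 0.794 -0.504
outer loop
vertex -3.057 0.016 -0.025
vertex -2.075 -0.174 -0.99
vertex -3.999 -0.885 -0.806
endloop
endfacet
facet normal -0.620 -0.593 -0.514
outer loop
vertex -3.018 -1.075 -1.771
vertex -2.423 -2.456 -0.895
vertex -3.999 -0.885 -0.806
endloop
endfacet
facet normal -0.341 0.794 -0.503
outer loop
vertex -3.999 -0.885 -0.806
vertex -2.075 -0.174 -0.99
vertex -3.018 -1.075 -1.771
endloop
endfacet
facet normal 0.706 -0.136 -0.695
outer loop
vertex -3.018 -1.075 -1.771
vertex -1.481 -1.555 -0.114
vertex -2.423 -2.456 -0.895
endloop
endfacet
facet normal 0.706 -0.137 -0.695
outer loop
vertex -2.075 -0.174 -0.99
vertex -1.481 -1.555 -0.114
vertex -3.018 -1.075 -1.771
endloop
endfacet
facet normal 0.040 0.360 -0.932
outer loop
vertex 1.729 -0.918 -1.478
vertex 1.096 -0.777 -1.451
vertex 1.535 -0.337 -1.262
endloop
endfacet
facet normal 0.895 0.141 0.424
outer loop
vertex 1.729 -0.918 -1.478
vertex 1.535 -0.337 -1.262
vertex 1.024 -1.403 0.171
endloop
endfacet
facet normal 0.040 0.360 -0.932
outer loop
vertex 1.535 -0.337 -1.262
vertex 1.096 -0.777 -1.451
vertex 0.901 -0.196 -1.235
endloop
endfacet
facet normal 0.194 0.753 0.629
outer loop
vertex 1.535 -0.337 -1.262
vertex 0.901 -0.196 -1.235
vertex 1.024 -1.403 0.171
endloop
endfacet
facet normal 0.040 0.360 -0.932
outer loop
vertex 0.901 -0.196 -1.235
vertex 1.096 -0.777 -1.451
vertex 0.462 -0.636 -1.424
endloop
endfacet
facet normal -0.713 0.500 0.492
outer loop
vertex 0.901 -0.196 -1.235
vertex 0.462 -0.636 -1.424
vertex 1.024 -1.403 0.171
endloop
endfacet
facet normal 0.040 0.359 -0.932
outer loop
vertex 0.462 -0.636 -1.424
vertex 1.096 -0.777 -1.451
vertex 0.656 -1.218 -1.64
endloop
endfacet
facet normal -0.920 -0.362 0.150
outer loop
vertex 0.462 -0.636 -1.424
vertex 0.656 -1.218 -1.64
vertex 1.024 -1.403 0.171
endloop
endfacet
facet normal 0.040 0.359 -0.932
outer loop
vertex 0.656 -1.218 -1.64
vertex 1.096 -0.777 -1.451
vertex 1.29 -1.359 -1.667
endloop
endfacet
facet normal -0.219 -0.974 -0.055
outer loop
vertex 0.656 -1.218 -1.64
vertex 1.29 -1.359 -1.667
vertex 1.024 -1.403 0.171
endloop
endfacet
facet normal 0.040 0.359 -0.932
outer loop
vertex 1.29 -1.359 -1.667
vertex 1.096 -0.777 -1.451
vertex 1.729 -0.918 -1.478
endloop
endfacet
facet normal 0.688 -0.721 0.082
outer loop
vertex 1.29 -1.359 -1.667
vertex 1.729 -0.918 -1.478
vertex 1.024 -1.403 0.171
endloop
endfacet

endsolid


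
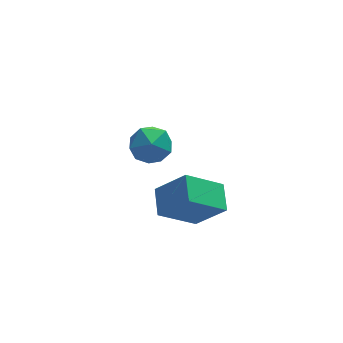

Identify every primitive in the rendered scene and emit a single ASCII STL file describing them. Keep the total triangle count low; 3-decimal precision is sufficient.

solid 
facet normal -0.783 -0.112 0.612
outer loop
vertex 1.849 -4.029 -1.364
vertex 1.991 -2.932 -0.982
vertex 0.855 -3.491 -2.539
endloop
endfacet
facet normal -0.122 -0.937 -0.326
outer loop
vertex 2.289 -3.288 -3.658
vertex 1.849 -4.029 -1.364
vertex 0.855 -3.491 -2.539
endloop
endfacet
facet normal -0.784 -0.111 0.611
outer loop
vertex 0.855 -3.491 -2.539
vertex 1.991 -2.932 -0.982
vertex 0.998 -2.394 -2.157
endloop
endfacet
facet normal -0.609 0.330 -0.721
outer loop
vertex 0.998 -2.394 -2.157
vertex 2.289 -3.288 -3.658
vertex 0.855 -3.491 -2.539
endloop
endfacet
facet normal 0.609 -0.330 0.721
outer loop
vertex 1.849 -4.029 -1.364
vertex 3.425 -2.729 -2.101
vertex 1.991 -2.932 -0.982
endloop
endfacet
facet normal -0.122 -0.937 -0.326
outer loop
vertex 3.282 -3.826 -2.483
vertex 1.849 -4.029 -1.364
vertex 2.289 -3.288 -3.658
endloop
endfacet
facet normal 0.610 -0.330 0.721
outer loop
vertex 3.282 -3.826 -2.483
vertex 3.425 -2.729 -2.101
vertex 1.849 -4.029 -1.364
endloop
endfacet
facet normal 0.122 0.937 0.326
outer loop
vertex 1.991 -2.932 -0.982
vertex 3.425 -2.729 -2.101
vertex 0.998 -2.394 -2.157
endloop
endfacet
facet normal -0.610 0.330 -0.721
outer loop
vertex 2.431 -2.191 -3.276
vertex 2.289 -3.288 -3.658
vertex 0.998 -2.394 -2.157
endloop
endfacet
facet normal 0.122 0.937 0.326
outer loop
vertex 0.998 -2.394 -2.157
vertex 3.425 -2.729 -2.101
vertex 2.431 -2.191 -3.276
endloop
endfacet
facet normal 0.784 0.111 -0.611
outer loop
vertex 2.431 -2.191 -3.276
vertex 3.282 -3.826 -2.483
vertex 2.289 -3.288 -3.658
endloop
endfacet
facet normal 0.783 0.111 -0.612
outer loop
vertex 3.425 -2.729 -2.101
vertex 3.282 -3.826 -2.483
vertex 2.431 -2.191 -3.276
endloop
endfacet
facet normal -0.321 0.826 0.463
outer loop
vertex 0.988 1.888 -3.29
vertex 1.306 1.538 -2.446
vertex 1.891 2.075 -2.998
endloop
endfacet
facet normal -0.133 0.969 -0.210
outer loop
vertex 0.988 1.888 -3.29
vertex 1.891 2.075 -2.998
vertex 1.719 1.851 -3.923
endloop
endfacet
facet normal -0.527 0.558 -0.641
outer loop
vertex 0.988 1.888 -3.29
vertex 1.719 1.851 -3.923
vertex 1.027 1.175 -3.943
endloop
endfacet
facet normal -0.959 0.161 -0.234
outer loop
vertex 0.988 1.888 -3.29
vertex 1.027 1.175 -3.943
vertex 0.772 0.981 -3.03
endloop
endfacet
facet normal -0.832 0.327 0.449
outer loop
vertex 0.988 1.888 -3.29
vertex 0.772 0.981 -3.03
vertex 1.306 1.538 -2.446
endloop
endfacet
facet normal 0.550 0.782 -0.292
outer loop
vertex 1.719 1.851 -3.923
vertex 1.891 2.075 -2.998
vertex 2.488 1.479 -3.47
endloop
endfacet
facet normal 0.246 0.551 0.797
outer loop
vertex 1.891 2.075 -2.998
vertex 1.306 1.538 -2.446
vertex 2.233 1.285 -2.557
endloop
endfacet
facet normal -0.580 -0.256 0.774
outer loop
vertex 1.306 1.538 -2.446
vertex 0.772 0.981 -3.03
vertex 1.541 0.609 -2.577
endloop
endfacet
facet normal -0.785 -0.524 -0.331
outer loop
vertex 0.772 0.981 -3.03
vertex 1.027 1.175 -3.943
vertex 1.369 0.385 -3.502
endloop
endfacet
facet normal -0.086 0.118 -0.989
outer loop
vertex 1.027 1.175 -3.943
vertex 1.719 1.851 -3.923
vertex 1.954 0.922 -4.054
endloop
endfacet
facet normal 0.959 -0.161 0.234
outer loop
vertex 2.272 0.572 -3.21
vertex 2.488 1.479 -3.47
vertex 2.233 1.285 -2.557
endloop
endfacet
facet normal 0.527 -0.558 0.641
outer loop
vertex 2.272 0.572 -3.21
vertex 2.233 1.285 -2.557
vertex 1.541 0.609 -2.577
endloop
endfacet
facet normal 0.133 -0.969 0.210
outer loop
vertex 2.272 0.572 -3.21
vertex 1.541 0.609 -2.577
vertex 1.369 0.385 -3.502
endloop
endfacet
facet normal 0.321 -0.826 -0.463
outer loop
vertex 2.272 0.572 -3.21
vertex 1.369 0.385 -3.502
vertex 1.954 0.922 -4.054
endloop
endfacet
facet normal 0.832 -0.327 -0.449
outer loop
vertex 2.272 0.572 -3.21
vertex 1.954 0.922 -4.054
vertex 2.488 1.479 -3.47
endloop
endfacet
facet normal 0.785 0.524 0.331
outer loop
vertex 2.233 1.285 -2.557
vertex 2.488 1.479 -3.47
vertex 1.891 2.075 -2.998
endloop
endfacet
facet normal 0.086 -0.118 0.989
outer loop
vertex 1.541 0.609 -2.577
vertex 2.233 1.285 -2.557
vertex 1.306 1.538 -2.446
endloop
endfacet
facet normal -0.550 -0.782 0.292
outer loop
vertex 1.369 0.385 -3.502
vertex 1.541 0.609 -2.577
vertex 0.772 0.981 -3.03
endloop
endfacet
facet normal -0.246 -0.551 -0.797
outer loop
vertex 1.954 0.922 -4.054
vertex 1.369 0.385 -3.502
vertex 1.027 1.175 -3.943
endloop
endfacet
facet normal 0.580 0.256 -0.774
outer loop
vertex 2.488 1.479 -3.47
vertex 1.954 0.922 -4.054
vertex 1.719 1.851 -3.923
endloop
endfacet

endsolid
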